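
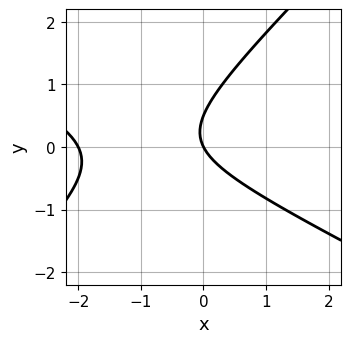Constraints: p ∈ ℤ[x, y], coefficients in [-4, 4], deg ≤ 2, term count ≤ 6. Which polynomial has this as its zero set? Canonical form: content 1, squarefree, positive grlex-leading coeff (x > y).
(a) The degree is 2 — a generic line meets the curve in up to 2 points.
(b) From the axis intercepts and sections: among the integer gridlines, it crosses the x-axis at x ∈ {-2, 0}; one y-axis crossing is at y = 0.
(c) These observations pin down the coefficients.

x^2 + x*y - 2*y^2 + 2*x + y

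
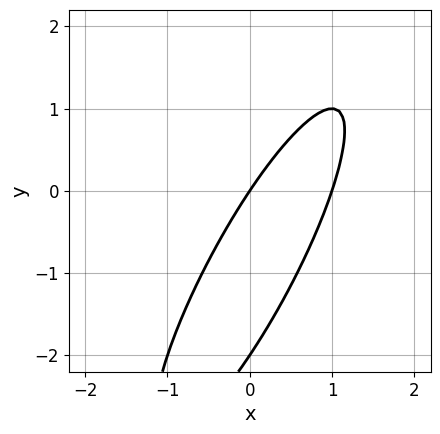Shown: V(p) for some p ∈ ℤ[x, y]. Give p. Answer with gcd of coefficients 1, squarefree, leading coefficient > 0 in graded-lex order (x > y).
Degree: the shape is more complex than any degree-1 curve, so deg p = 2.
Checking where it meets the axes: the y-axis gridline crossings are at y ∈ {-2, 0}; the x-axis gridline crossings are at x ∈ {0, 1}.
Assembling these constraints gives the stated polynomial.

3*x^2 - 3*x*y + y^2 - 3*x + 2*y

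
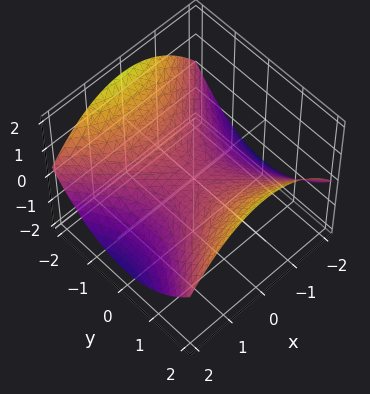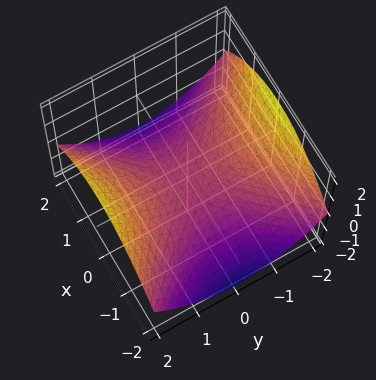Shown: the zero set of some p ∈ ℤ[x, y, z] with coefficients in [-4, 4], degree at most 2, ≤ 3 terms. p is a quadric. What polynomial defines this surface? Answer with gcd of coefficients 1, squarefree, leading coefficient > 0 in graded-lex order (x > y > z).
1. Degree: a hyperbolic paraboloid; a quadric, so deg p = 2.
2. Symmetries: mirror symmetry x ↦ −x ⇒ only even powers of x; mirror symmetry y ↦ −y ⇒ only even powers of y.
3. Observable constraints: it meets the x-axis at x = 0 (among the integer gridlines); one y-axis crossing is at y = 0; one z-axis crossing is at z = 0.
4. Together with the visible shape, these determine p as stated.

x^2 - y^2 + 3*z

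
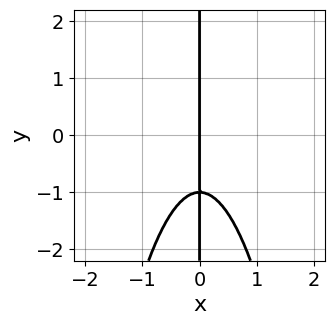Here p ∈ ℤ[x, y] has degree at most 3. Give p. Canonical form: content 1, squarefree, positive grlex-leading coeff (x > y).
1. Degree: the shape is more complex than any degree-2 curve, so deg p = 3.
2. From the axis intercepts and sections: it crosses the x-axis at the gridline x = 0; the visible y-axis segment lies entirely on the curve.
3. These observations pin down the coefficients.

3*x^3 + 2*x*y + 2*x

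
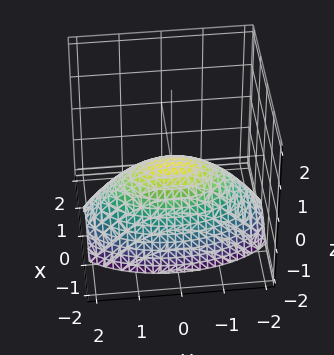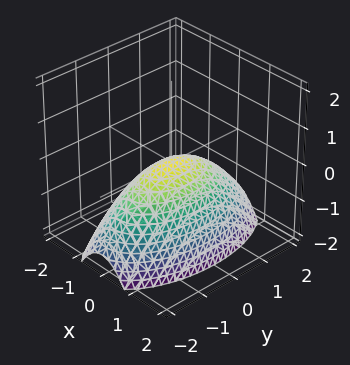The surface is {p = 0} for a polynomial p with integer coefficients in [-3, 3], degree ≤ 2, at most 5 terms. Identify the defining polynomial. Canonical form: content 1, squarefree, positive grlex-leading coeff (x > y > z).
3*x^2 + y^2 + 3*z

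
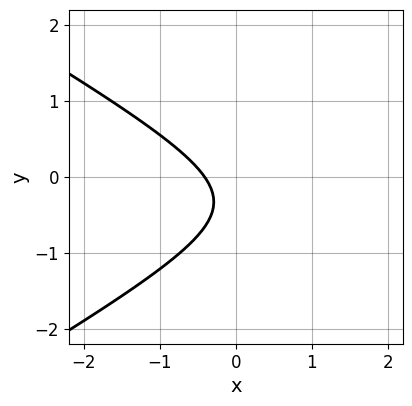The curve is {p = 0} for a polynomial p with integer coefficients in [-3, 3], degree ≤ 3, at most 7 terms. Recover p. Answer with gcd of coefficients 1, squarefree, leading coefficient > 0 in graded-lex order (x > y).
x^2 - 3*y^2 - 2*x - 2*y - 1

Degree: the shape is more complex than any degree-1 curve, so deg p = 2.
Reading off the gridlines: it misses every integer gridline on the y-axis.
Solving for integer coefficients yields p as stated.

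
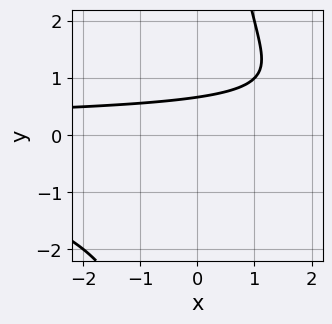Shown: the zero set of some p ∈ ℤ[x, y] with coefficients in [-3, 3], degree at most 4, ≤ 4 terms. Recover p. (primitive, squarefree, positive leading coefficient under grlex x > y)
1. Degree: the shape is more complex than any degree-2 curve, so deg p = 3.
2. Reading off the gridlines: it misses every integer gridline on the x-axis.
3. Fitting integer coefficients to these (and the overall shape) gives p.

x*y^2 - 3*y + 2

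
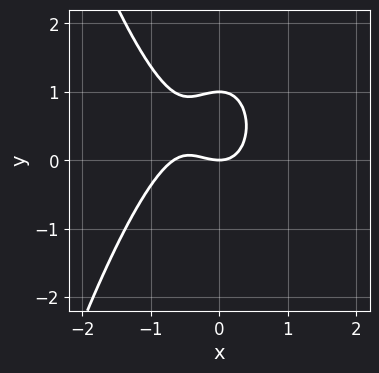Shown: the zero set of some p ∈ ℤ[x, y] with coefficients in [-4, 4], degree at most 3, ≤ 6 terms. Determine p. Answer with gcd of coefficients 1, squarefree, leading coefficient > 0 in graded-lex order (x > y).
Degree: a generic line meets the curve in up to 3 points, so deg p = 3.
From the axis intercepts and sections: it meets the x-axis at x = 0 (among the integer gridlines); the y-axis gridline crossings are at y ∈ {0, 1}.
The integer polynomial consistent with all of this is the stated p.

3*x^3 + 2*x^2 + 2*y^2 - 2*y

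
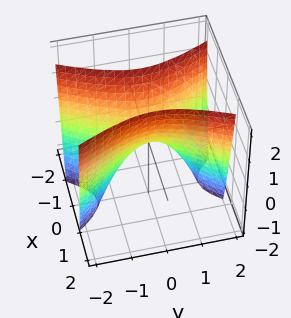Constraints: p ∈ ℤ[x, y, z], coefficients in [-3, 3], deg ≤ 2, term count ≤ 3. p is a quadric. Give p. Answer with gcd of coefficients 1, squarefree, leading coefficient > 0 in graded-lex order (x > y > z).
(a) Degree: a hyperbolic paraboloid; a quadric, so deg p = 2.
(b) Symmetries: the x ↦ −x reflection is a symmetry, so x appears only in even powers; it's symmetric under y → −y, forcing even powers of y.
(c) Reading off the gridlines: it crosses the z-axis at the gridline z = 0; it crosses the y-axis at the gridline y = 0; one x-axis crossing is at x = 0.
(d) Together with the visible shape, these determine p as stated.

3*x^2 - y^2 - z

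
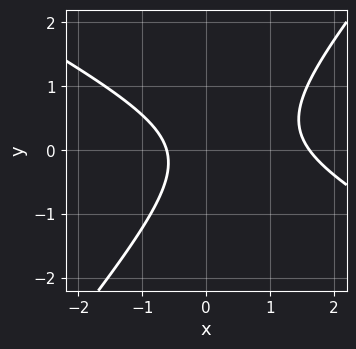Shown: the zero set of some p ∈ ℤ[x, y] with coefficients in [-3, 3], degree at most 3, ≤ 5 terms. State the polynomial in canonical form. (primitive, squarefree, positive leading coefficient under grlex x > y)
First, deg p = 2. A generic line meets the curve in up to 2 points.
Then, against the integer gridlines: it misses every integer gridline on the y-axis.
Finally, matching integer coefficients to the picture gives p.

2*x^2 + 2*x*y - 3*y^2 - 2*x - 2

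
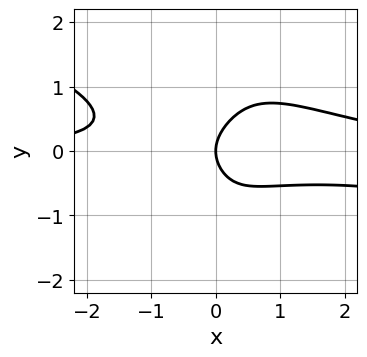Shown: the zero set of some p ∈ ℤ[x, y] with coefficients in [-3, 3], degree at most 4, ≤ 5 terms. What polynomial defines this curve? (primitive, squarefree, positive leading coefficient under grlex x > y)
First, the degree is 4 — a generic line meets the curve in up to 4 points.
Next, from the visible intercepts: it crosses the y-axis at the gridline y = 0; it meets the x-axis at x = 0 (among the integer gridlines).
Finally, fitting integer coefficients to these (and the overall shape) gives p.

x^3*y + 3*x^2*y^2 - 2*x^2*y + 2*y^2 - 2*x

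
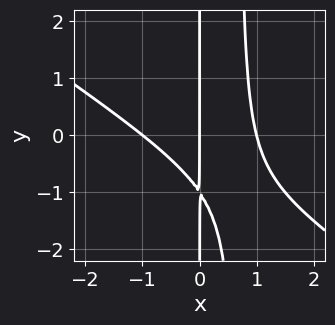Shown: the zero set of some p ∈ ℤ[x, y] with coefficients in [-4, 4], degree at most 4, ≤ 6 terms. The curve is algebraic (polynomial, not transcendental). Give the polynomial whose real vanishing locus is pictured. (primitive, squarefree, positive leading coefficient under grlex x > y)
2*x^3 + 3*x^2*y - 2*x*y - 2*x

(a) Degree: no degree-2 curve has this shape, so deg p = 3.
(b) Reading off the gridlines: among the integer gridlines, it crosses the x-axis at x ∈ {-1, 0, 1}; the visible y-axis segment lies entirely on the curve.
(c) Solving for integer coefficients yields p as stated.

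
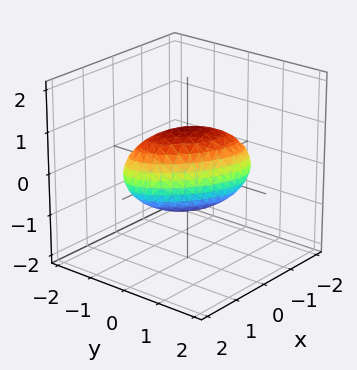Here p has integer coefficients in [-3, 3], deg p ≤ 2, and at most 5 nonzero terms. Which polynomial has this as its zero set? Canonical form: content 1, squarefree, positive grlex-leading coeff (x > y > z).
2*x^2 + 3*x*y + 3*y^2 + 2*z^2 - 2

(a) The degree is 2 — no degree-1 surface has this shape.
(b) Checking where it meets the axes: the x-axis gridline crossings are at x ∈ {-1, 1}; the z-axis gridline crossings are at z ∈ {-1, 1}.
(c) Assembling these constraints gives the stated polynomial.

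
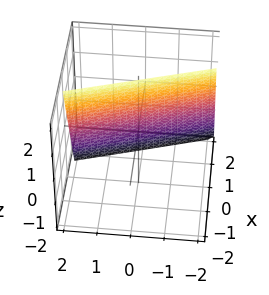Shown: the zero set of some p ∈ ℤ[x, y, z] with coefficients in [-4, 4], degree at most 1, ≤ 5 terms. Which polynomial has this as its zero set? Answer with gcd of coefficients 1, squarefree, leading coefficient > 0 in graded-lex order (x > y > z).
First, degree: the surface is flat (a plane), so deg p = 1.
Next, against the integer gridlines: it crosses the z-axis at the gridline z = 2; it crosses the y-axis at the gridline y = 2.
Finally, putting this together gives p.

3*x + y + z - 2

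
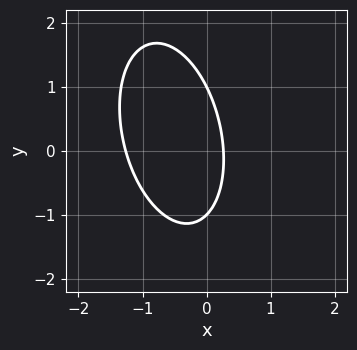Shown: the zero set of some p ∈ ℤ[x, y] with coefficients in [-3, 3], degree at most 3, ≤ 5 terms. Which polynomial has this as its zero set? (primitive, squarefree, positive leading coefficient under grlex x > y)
(a) Degree: the shape is more complex than any degree-1 curve, so deg p = 2.
(b) Against the integer gridlines: among the integer gridlines, it crosses the y-axis at y ∈ {-1, 1}.
(c) The integer polynomial consistent with all of this is the stated p.

3*x^2 + x*y + y^2 + 3*x - 1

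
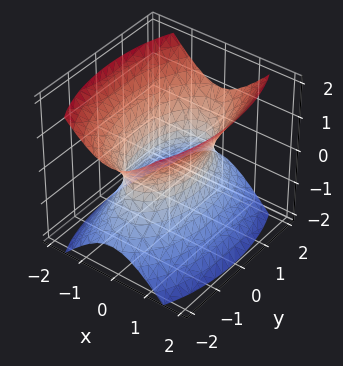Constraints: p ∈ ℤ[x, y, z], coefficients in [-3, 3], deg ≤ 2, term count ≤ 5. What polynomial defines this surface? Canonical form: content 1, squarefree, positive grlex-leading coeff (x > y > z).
3*x^2 + y^2 - 2*z^2 - 2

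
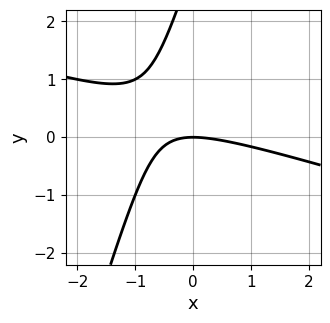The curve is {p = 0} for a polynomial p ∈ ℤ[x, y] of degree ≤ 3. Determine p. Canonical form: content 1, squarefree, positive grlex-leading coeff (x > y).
x^2 + 3*x*y - y^2 + 3*y

Degree: a generic line meets the curve in up to 2 points, so deg p = 2.
From the axis intercepts and sections: it meets the x-axis at x = 0 (among the integer gridlines); one y-axis crossing is at y = 0.
Assembling these constraints gives the stated polynomial.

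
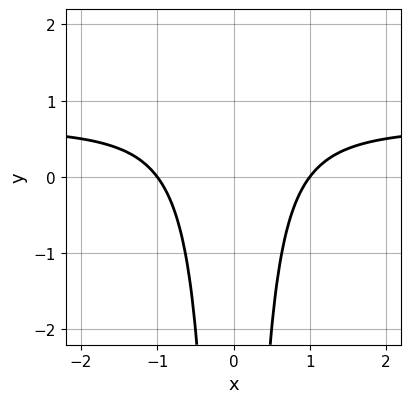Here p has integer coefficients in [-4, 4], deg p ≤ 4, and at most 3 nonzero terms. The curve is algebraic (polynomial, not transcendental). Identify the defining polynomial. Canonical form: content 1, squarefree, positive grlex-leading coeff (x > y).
(a) The degree is 3 — a generic line meets the curve in up to 3 points.
(b) Symmetries: mirror symmetry x ↦ −x ⇒ only even powers of x.
(c) From the visible intercepts: no y-intercept at any integer in the box; the x-axis gridline crossings are at x ∈ {-1, 1}.
(d) Assembling these constraints gives the stated polynomial.

3*x^2*y - 2*x^2 + 2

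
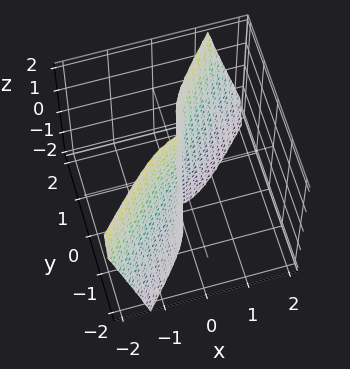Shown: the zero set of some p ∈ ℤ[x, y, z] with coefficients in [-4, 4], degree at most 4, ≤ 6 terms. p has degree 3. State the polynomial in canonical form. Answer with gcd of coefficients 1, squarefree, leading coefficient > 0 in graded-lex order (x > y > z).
1. deg p = 3. A generic line meets the surface in up to 3 points.
2. Reading off the gridlines: it meets the y-axis at y = 0 (among the integer gridlines); it meets the x-axis at x = 0 (among the integer gridlines).
3. The integer polynomial consistent with all of this is the stated p. Check: (0, 0, 2) on the z-axis lies on the surface, and p(0, 0, 2) = 0. ✓

3*x^3 + 2*x*y*z - 2*y^3 + x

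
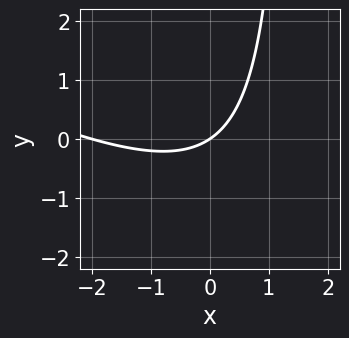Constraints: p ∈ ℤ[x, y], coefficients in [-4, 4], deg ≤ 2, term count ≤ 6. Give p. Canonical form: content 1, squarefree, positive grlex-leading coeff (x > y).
1. deg p = 2. A generic line meets the curve in up to 2 points.
2. From the visible intercepts: among the integer gridlines, it crosses the x-axis at x ∈ {-2, 0}; one y-axis crossing is at y = 0.
3. Matching integer coefficients to the picture gives p.

x^2 + 2*x*y + 2*x - 3*y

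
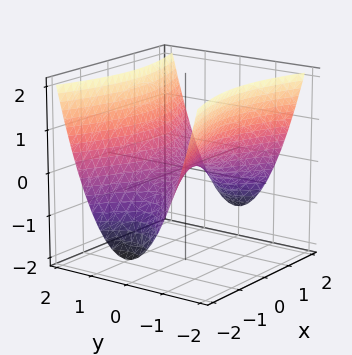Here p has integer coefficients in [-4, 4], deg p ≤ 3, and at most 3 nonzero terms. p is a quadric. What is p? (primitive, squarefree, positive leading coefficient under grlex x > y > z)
x^2 - 3*y^2 + 3*z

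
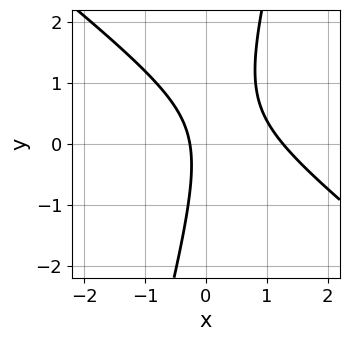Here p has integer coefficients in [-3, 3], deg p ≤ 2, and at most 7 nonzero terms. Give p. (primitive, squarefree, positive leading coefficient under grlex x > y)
First, degree: the shape is more complex than any degree-1 curve, so deg p = 2.
Then, observable constraints: no y-intercept at any integer in the box.
Finally, solving for integer coefficients yields p as stated.

3*x^2 + 3*x*y - y^2 - 3*x - 1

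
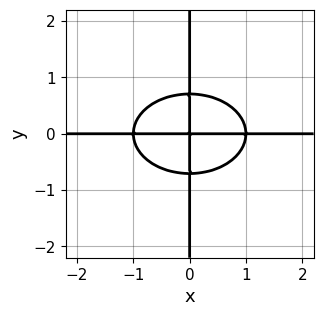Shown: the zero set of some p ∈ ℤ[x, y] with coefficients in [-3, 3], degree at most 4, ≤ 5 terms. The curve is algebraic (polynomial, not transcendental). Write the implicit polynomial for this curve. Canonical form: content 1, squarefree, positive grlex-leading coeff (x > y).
x^3*y + 2*x*y^3 - x*y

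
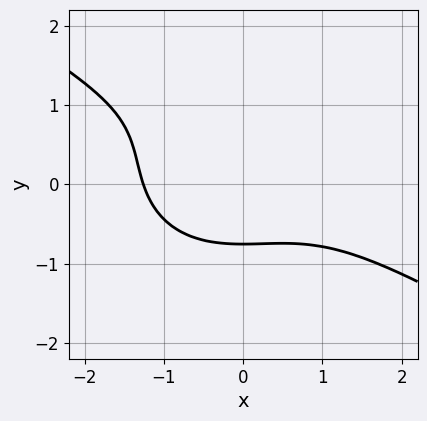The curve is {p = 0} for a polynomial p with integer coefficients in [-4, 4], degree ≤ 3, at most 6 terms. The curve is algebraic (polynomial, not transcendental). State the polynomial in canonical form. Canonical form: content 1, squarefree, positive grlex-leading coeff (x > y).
(a) deg p = 3.
(b) Putting this together gives p.

x^3 + x^2*y + 2*y^3 - 2*y^2 + 2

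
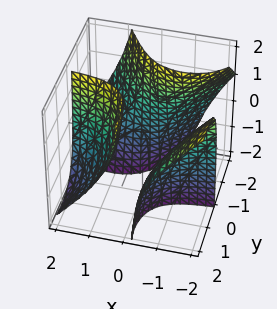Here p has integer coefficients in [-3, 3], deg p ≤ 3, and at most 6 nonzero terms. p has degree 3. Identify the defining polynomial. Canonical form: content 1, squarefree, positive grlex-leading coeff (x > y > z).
First, I count 3 distinct pieces. They look like related sheets of one shape, so recover p as a whole.
Next, degree: the shape is more complex than any degree-2 surface, so deg p = 3.
Next, from the visible intercepts: it misses every integer gridline on the z-axis; the surface avoids every integer x-axis point in the box.
Finally, fitting integer coefficients to these (and the overall shape) gives p. Check: (0, -1, 0) on the y-axis lies on the surface, and p(0, -1, 0) = 0. ✓

3*x^2*y + 3*x*y*z - y^3 + 2*y^2 - 3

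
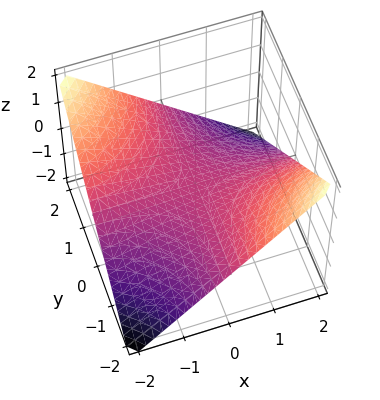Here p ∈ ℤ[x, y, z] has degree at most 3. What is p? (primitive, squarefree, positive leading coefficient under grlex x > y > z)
x*y + 2*z

1. Degree: a hyperbolic paraboloid; a quadric, so deg p = 2.
2. From the axis intercepts and sections: the visible y-axis segment lies entirely on the surface; the visible x-axis segment lies entirely on the surface; it meets the z-axis at z = 0 (among the integer gridlines).
3. Fitting integer coefficients to these (and the overall shape) gives p.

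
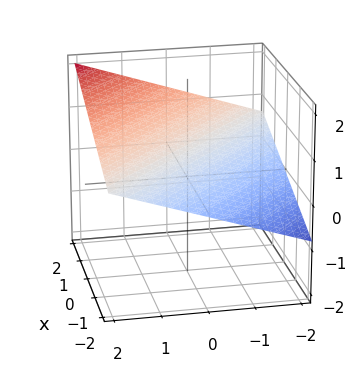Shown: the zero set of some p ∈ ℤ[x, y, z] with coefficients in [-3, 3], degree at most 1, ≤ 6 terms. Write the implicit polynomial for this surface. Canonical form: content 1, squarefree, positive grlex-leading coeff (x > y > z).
x + y - 3*z + 2

The degree is 1 — every cross-section is a straight line — this is a plane.
From the axis intercepts and sections: one y-axis crossing is at y = -2; it crosses the x-axis at the gridline x = -2.
Matching integer coefficients to the picture gives p.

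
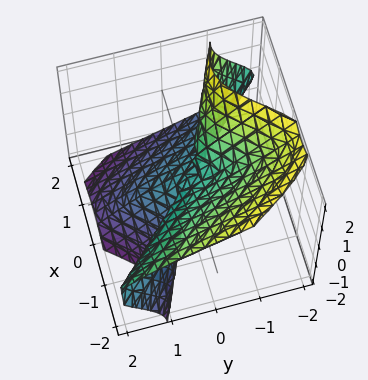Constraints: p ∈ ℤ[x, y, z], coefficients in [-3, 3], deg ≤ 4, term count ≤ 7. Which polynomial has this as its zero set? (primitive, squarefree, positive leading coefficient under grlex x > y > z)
x^3 + x^2*y - x*z^2 + y*z^2 + z^3

First, deg p = 3. A generic line meets the surface in up to 3 points.
Then, checking where it meets the axes: it meets the x-axis at x = 0 (among the integer gridlines); every point of the y-axis in the box is on the surface; one z-axis crossing is at z = 0.
Finally, the integer polynomial consistent with all of this is the stated p.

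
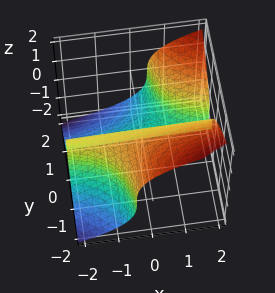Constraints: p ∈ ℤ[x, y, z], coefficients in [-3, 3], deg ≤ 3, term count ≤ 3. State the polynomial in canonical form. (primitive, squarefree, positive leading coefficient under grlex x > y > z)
x*y^2 - z^3 - y

1. Degree: a generic line meets the surface in up to 3 points, so deg p = 3.
2. Observable constraints: it crosses the y-axis at the gridline y = 0; one z-axis crossing is at z = 0.
3. Fitting integer coefficients to these (and the overall shape) gives p.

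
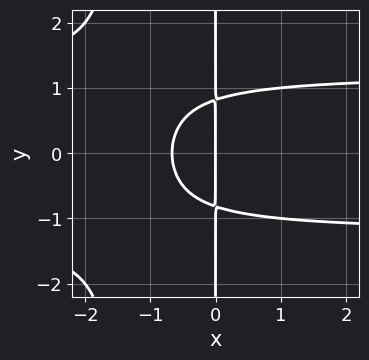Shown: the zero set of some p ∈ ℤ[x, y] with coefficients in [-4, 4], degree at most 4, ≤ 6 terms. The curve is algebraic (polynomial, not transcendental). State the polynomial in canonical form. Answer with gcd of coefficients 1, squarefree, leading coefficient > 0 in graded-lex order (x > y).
2*x^2*y^2 + 3*x*y^2 - 3*x^2 - 2*x

1. The degree is 4 — no degree-3 curve has this shape.
2. Symmetries: it's symmetric under y → −y, forcing even powers of y.
3. Against the integer gridlines: it meets the x-axis at x = 0 (among the integer gridlines); every point of the y-axis in the box is on the curve.
4. Putting this together gives p.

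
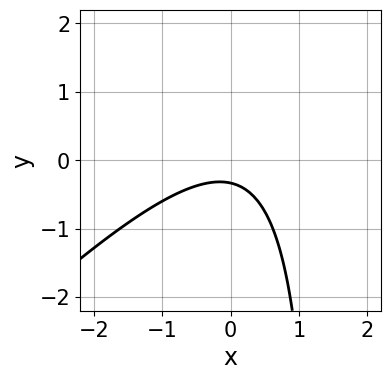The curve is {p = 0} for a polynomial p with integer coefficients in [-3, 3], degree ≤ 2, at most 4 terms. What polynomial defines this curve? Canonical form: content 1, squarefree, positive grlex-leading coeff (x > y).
2*x^2 - 2*x*y + 3*y + 1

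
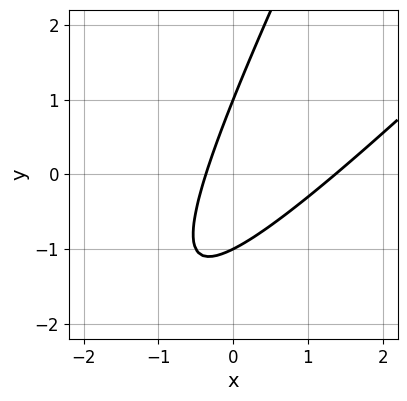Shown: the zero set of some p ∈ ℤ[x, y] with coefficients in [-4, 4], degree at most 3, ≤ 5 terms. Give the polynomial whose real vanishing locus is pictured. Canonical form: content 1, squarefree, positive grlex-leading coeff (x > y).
1. The degree is 2 — no degree-1 curve has this shape.
2. From the visible intercepts: the y-axis gridline crossings are at y ∈ {-1, 1}.
3. Matching integer coefficients to the picture gives p.

2*x^2 - 3*x*y + y^2 - 2*x - 1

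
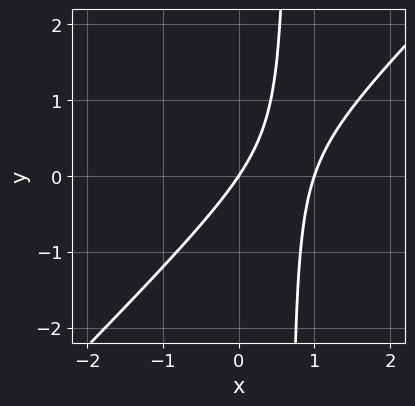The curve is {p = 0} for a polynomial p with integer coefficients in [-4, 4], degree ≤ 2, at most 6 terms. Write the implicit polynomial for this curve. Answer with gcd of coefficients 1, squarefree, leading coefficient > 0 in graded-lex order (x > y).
3*x^2 - 3*x*y - 3*x + 2*y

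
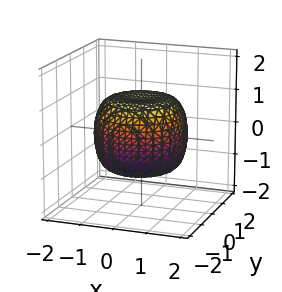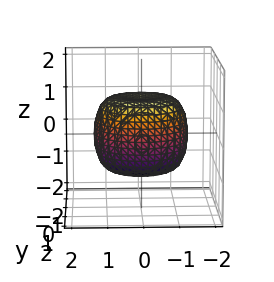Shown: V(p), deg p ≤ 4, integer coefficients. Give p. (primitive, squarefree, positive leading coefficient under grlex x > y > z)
2*x^4 + 4*x^2*y^2 + 2*y^4 - 2*x^2 - 2*y^2 + 3*z^2 - 3

First, degree: no degree-3 surface has this shape, so deg p = 4.
Next, symmetries: the surface is invariant under rotation about z: p = q(x² + y², z).
Then, checking where it meets the axes: a circular section at z = 0 has radius between 1 and 2; the z-axis gridline crossings are at z ∈ {-1, 1}.
Finally, these observations pin down the coefficients.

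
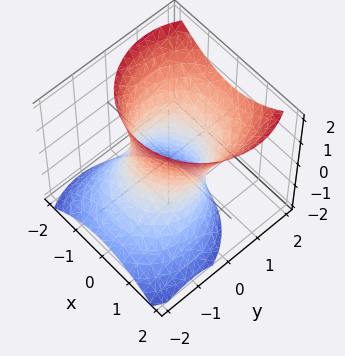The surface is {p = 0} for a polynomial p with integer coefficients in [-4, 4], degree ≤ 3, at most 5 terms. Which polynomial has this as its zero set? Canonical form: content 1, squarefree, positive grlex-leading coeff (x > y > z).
2*x^2 + 2*y^2 - 2*y*z - z^2 - 2

The degree is 2 — the shape is more complex than any degree-1 surface.
From the visible intercepts: among the integer gridlines, it crosses the x-axis at x ∈ {-1, 1}; among the integer gridlines, it crosses the y-axis at y ∈ {-1, 1}; the surface avoids every integer z-axis point in the box.
These observations pin down the coefficients.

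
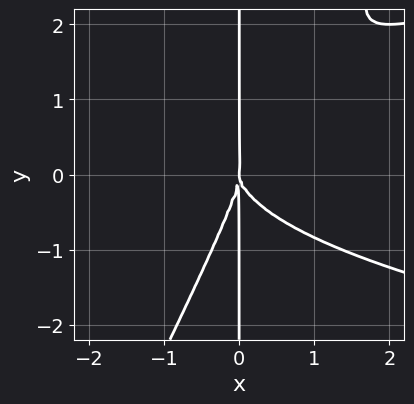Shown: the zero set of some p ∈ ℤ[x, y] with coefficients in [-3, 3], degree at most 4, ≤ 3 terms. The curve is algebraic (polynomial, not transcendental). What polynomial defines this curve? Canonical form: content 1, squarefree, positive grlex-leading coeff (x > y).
First, degree: no degree-3 curve has this shape, so deg p = 4.
Next, from the axis intercepts and sections: it meets the x-axis at x = 0 (among the integer gridlines); the visible y-axis segment lies entirely on the curve.
Finally, these observations pin down the coefficients.

2*x^2*y^2 - x*y^3 - 2*x^3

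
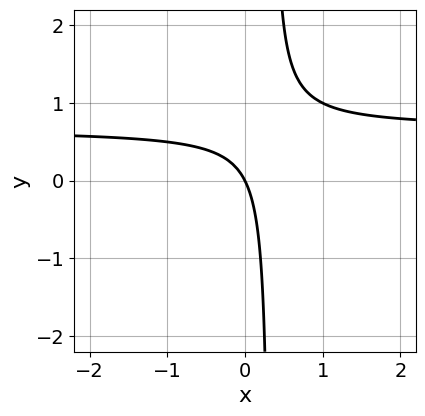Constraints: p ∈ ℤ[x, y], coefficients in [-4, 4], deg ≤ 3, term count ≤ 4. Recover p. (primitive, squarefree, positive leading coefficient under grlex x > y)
3*x*y - 2*x - y

1. deg p = 2. A generic line meets the curve in up to 2 points.
2. Observable constraints: it crosses the y-axis at the gridline y = 0; it meets the x-axis at x = 0 (among the integer gridlines).
3. Putting this together gives p.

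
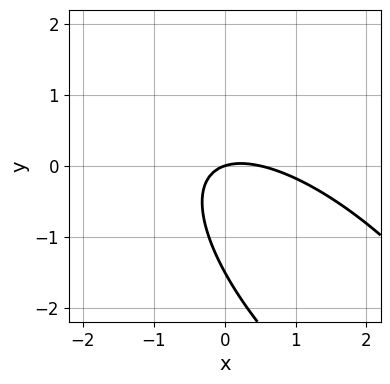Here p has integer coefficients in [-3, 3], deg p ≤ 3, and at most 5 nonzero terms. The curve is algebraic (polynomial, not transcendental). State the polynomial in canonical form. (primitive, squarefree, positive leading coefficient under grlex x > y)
2*x^2 + 3*x*y + 2*y^2 - x + 3*y

The degree is 2 — a generic line meets the curve in up to 2 points.
Against the integer gridlines: one y-axis crossing is at y = 0; it meets the x-axis at x = 0 (among the integer gridlines).
Together with the visible shape, these determine p as stated.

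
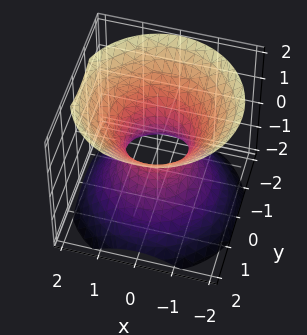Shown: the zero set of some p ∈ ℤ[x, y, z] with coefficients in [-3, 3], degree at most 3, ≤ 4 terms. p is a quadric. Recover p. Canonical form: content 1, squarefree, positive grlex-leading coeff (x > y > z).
3*x^2 + 3*y^2 - 3*z^2 - 2

The degree is 2 — one connected sheet with a waist; a quadric.
Symmetries: it's symmetric under z → −z, forcing even powers of z; the z-axis is an axis of rotation, so x and y enter only as x² + y².
Reading off the gridlines: it misses every integer gridline on the z-axis; a circular section at z = 0 has radius between 0 and 1.
The integer polynomial consistent with all of this is the stated p.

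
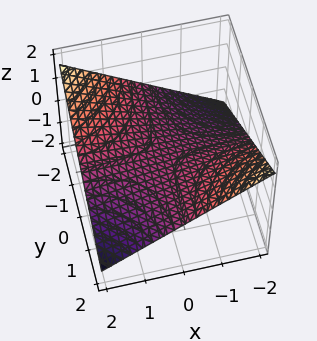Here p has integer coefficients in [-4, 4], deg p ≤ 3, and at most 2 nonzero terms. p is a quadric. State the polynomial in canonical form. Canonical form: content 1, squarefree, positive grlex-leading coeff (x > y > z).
First, degree: a hyperbolic paraboloid; a quadric, so deg p = 2.
Next, from the visible intercepts: the visible y-axis segment lies entirely on the surface; one z-axis crossing is at z = 0.
Finally, the integer polynomial consistent with all of this is the stated p. Check: (1, 0, 0) on the x-axis lies on the surface, and p(1, 0, 0) = 0. ✓

x*y + 3*z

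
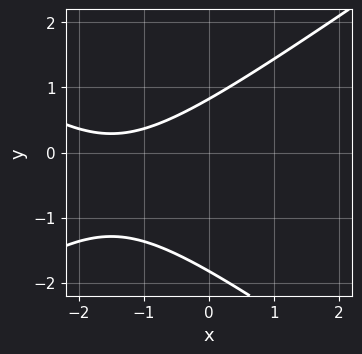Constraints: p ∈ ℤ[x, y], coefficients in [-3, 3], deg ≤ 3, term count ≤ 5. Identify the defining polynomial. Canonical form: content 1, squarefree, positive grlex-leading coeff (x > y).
x^2 - 2*y^2 + 3*x - 2*y + 3

1. deg p = 2. The shape is more complex than any degree-1 curve.
2. Observable constraints: no x-intercept at any integer in the box.
3. Fitting integer coefficients to these (and the overall shape) gives p.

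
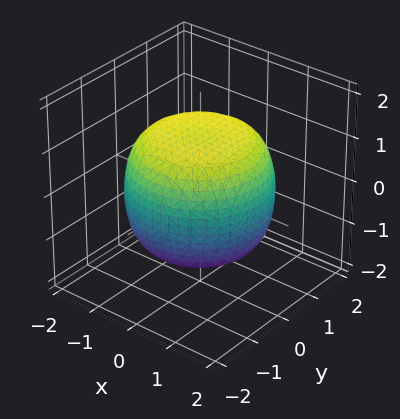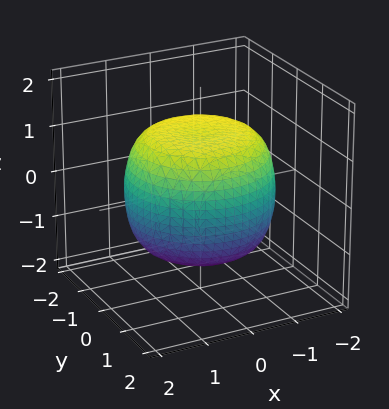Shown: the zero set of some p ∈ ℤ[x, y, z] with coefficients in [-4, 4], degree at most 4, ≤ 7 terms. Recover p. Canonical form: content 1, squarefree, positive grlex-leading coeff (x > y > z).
x^4 + 2*x^2*y^2 + y^4 - x^2 - y^2 + 2*z^2 - 3

The degree is 4 — the shape is more complex than any degree-3 surface.
Symmetry: the surface is invariant under rotation about z: p = q(x² + y², z).
Observable constraints: a circular section at z = 0 has radius between 1 and 2.
Matching integer coefficients to the picture gives p.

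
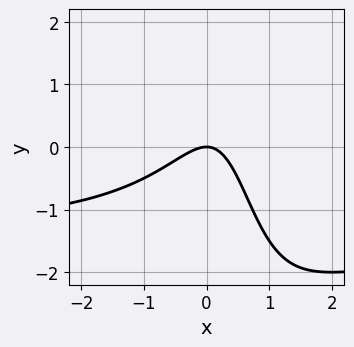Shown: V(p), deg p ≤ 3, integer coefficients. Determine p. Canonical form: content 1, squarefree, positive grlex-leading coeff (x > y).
(a) Degree: the shape is more complex than any degree-2 curve, so deg p = 3.
(b) Against the integer gridlines: one y-axis crossing is at y = 0; it meets the x-axis at x = 0 (among the integer gridlines).
(c) Together with the visible shape, these determine p as stated.

2*x^2*y + 3*x^2 - 2*x*y + 2*y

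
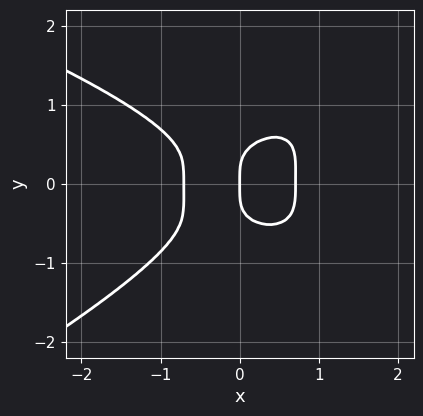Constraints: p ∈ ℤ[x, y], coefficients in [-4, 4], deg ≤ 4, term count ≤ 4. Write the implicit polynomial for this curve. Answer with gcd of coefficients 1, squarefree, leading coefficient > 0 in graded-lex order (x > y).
x*y^3 - 3*y^4 - 2*x^3 + x

Degree: no degree-3 curve has this shape, so deg p = 4.
Observable constraints: one y-axis crossing is at y = 0; one x-axis crossing is at x = 0.
These observations pin down the coefficients.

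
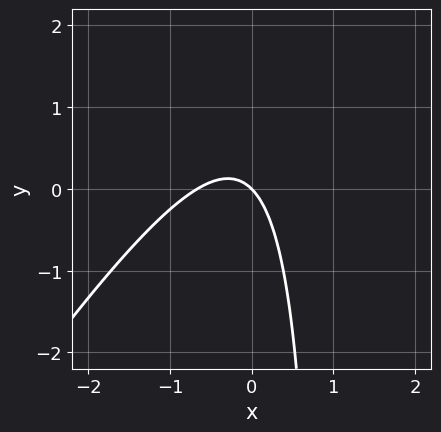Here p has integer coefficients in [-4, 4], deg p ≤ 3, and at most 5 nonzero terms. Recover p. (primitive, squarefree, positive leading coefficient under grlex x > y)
3*x^2 - 2*x*y + 2*x + 2*y

(a) The degree is 2 — a generic line meets the curve in up to 2 points.
(b) From the axis intercepts and sections: it crosses the y-axis at the gridline y = 0; one x-axis crossing is at x = 0.
(c) Putting this together gives p.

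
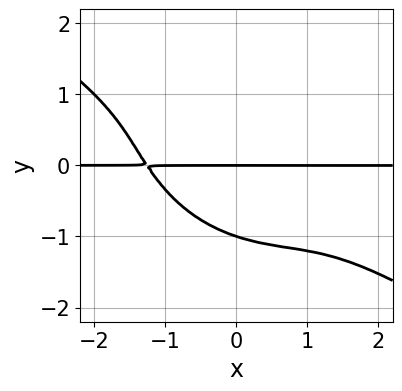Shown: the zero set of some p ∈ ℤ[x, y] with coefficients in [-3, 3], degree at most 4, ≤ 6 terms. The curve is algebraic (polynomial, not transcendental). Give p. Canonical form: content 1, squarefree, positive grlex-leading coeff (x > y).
x^3*y + 2*x^2*y^2 + 2*x*y^3 + 2*y^4 + 2*y

Degree: the shape is more complex than any degree-3 curve, so deg p = 4.
From the axis intercepts and sections: the visible x-axis segment lies entirely on the curve; among the integer gridlines, it crosses the y-axis at y ∈ {-1, 0}.
The integer polynomial consistent with all of this is the stated p.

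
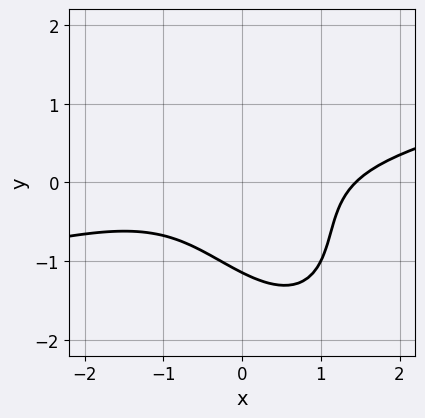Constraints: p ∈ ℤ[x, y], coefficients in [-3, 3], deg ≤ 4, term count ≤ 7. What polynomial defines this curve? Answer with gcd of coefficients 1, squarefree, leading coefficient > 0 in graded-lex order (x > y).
First, degree: a generic line meets the curve in up to 3 points, so deg p = 3.
Finally, the integer polynomial consistent with all of this is the stated p.

x^3 - 3*x^2*y - 3*x*y^2 - 2*y^3 - 3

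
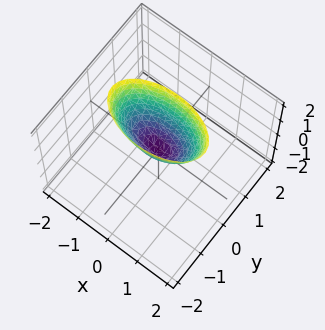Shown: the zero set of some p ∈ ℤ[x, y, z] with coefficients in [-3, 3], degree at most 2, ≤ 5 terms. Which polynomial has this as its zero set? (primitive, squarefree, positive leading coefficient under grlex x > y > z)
x^2 + 3*y^2 - z

(a) The degree is 2 — a paraboloid; a quadric.
(b) Symmetries: it's symmetric under y → −y, forcing even powers of y; it's symmetric under x → −x, forcing even powers of x.
(c) Observable constraints: one x-axis crossing is at x = 0; it meets the y-axis at y = 0 (among the integer gridlines).
(d) Together with the visible shape, these determine p as stated.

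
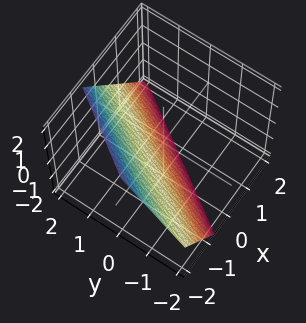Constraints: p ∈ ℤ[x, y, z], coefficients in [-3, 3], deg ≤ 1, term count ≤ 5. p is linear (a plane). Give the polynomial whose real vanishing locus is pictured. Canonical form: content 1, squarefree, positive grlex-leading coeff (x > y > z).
3*x - 2*y + 2*z + 2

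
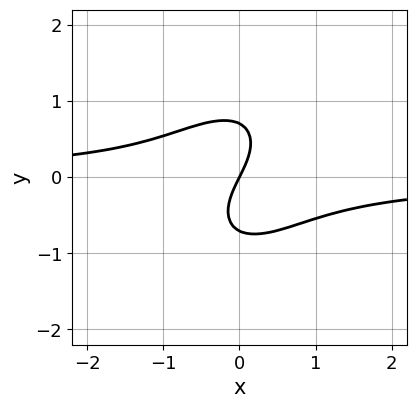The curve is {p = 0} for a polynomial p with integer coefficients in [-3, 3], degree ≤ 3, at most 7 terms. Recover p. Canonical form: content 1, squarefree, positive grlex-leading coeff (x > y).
1. deg p = 3. A generic line meets the curve in up to 3 points.
2. From the axis intercepts and sections: one x-axis crossing is at x = 0; it meets the y-axis at y = 0 (among the integer gridlines).
3. Putting this together gives p.

3*x^2*y - 2*x*y^2 + 2*y^3 + 2*x - y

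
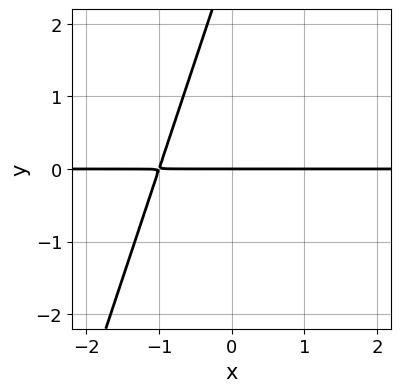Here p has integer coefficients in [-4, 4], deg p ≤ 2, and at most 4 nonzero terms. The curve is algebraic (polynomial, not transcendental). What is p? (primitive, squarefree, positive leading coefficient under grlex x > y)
3*x*y - y^2 + 3*y

(a) deg p = 2. No degree-1 curve has this shape.
(b) From the visible intercepts: it crosses the y-axis at the gridline y = 0; the visible x-axis segment lies entirely on the curve.
(c) Assembling these constraints gives the stated polynomial.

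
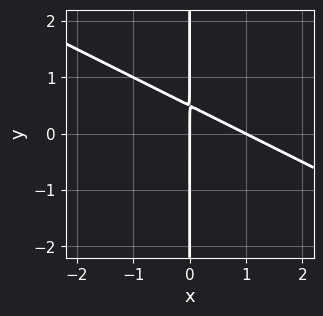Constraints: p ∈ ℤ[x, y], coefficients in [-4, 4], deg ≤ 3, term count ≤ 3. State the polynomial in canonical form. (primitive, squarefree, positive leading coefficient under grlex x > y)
x^2 + 2*x*y - x

(a) Degree: the shape is more complex than any degree-1 curve, so deg p = 2.
(b) Observable constraints: the x-axis gridline crossings are at x ∈ {0, 1}; every point of the y-axis in the box is on the curve.
(c) Putting this together gives p.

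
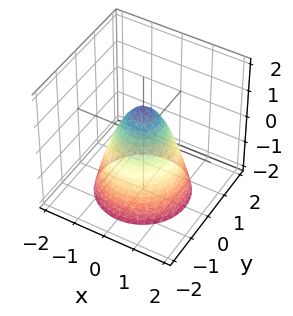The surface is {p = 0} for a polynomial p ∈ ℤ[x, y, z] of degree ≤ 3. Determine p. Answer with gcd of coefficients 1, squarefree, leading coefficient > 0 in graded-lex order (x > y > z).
(a) deg p = 2. A generic line meets the surface in up to 2 points.
(b) Symmetry: the surface is invariant under rotation about z: p = q(x² + y², z).
(c) Checking where it meets the axes: a circular section at z = -1 has radius between 1 and 2; it crosses the z-axis at the gridline z = 1.
(d) These observations pin down the coefficients.

3*x^2 + 3*y^2 + 2*z - 2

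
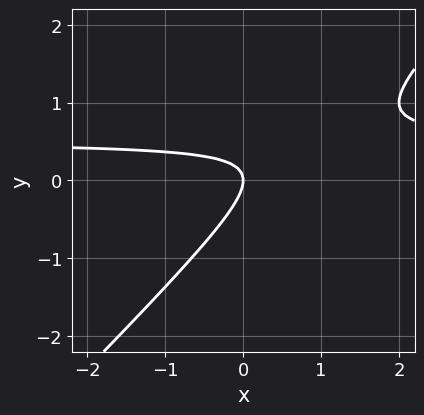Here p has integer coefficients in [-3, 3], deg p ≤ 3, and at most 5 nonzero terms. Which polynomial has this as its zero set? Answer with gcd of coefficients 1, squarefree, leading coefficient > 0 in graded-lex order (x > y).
1. deg p = 2. No degree-1 curve has this shape.
2. Observable constraints: it crosses the y-axis at the gridline y = 0; it crosses the x-axis at the gridline x = 0.
3. Together with the visible shape, these determine p as stated.

2*x*y - 2*y^2 - x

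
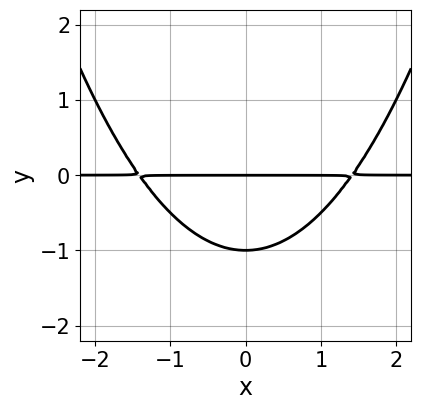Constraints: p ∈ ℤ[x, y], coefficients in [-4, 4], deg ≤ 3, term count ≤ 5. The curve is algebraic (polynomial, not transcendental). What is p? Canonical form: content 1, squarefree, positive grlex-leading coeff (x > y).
1. Degree: no degree-2 curve has this shape, so deg p = 3.
2. Symmetries: mirror symmetry x ↦ −x ⇒ only even powers of x.
3. Reading off the gridlines: the y-axis gridline crossings are at y ∈ {-1, 0}; the visible x-axis segment lies entirely on the curve.
4. Matching integer coefficients to the picture gives p.

x^2*y - 2*y^2 - 2*y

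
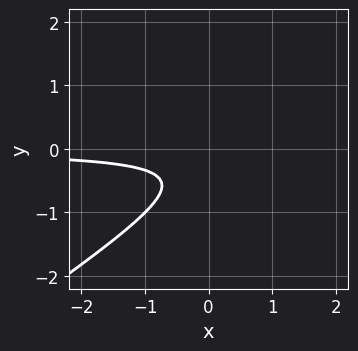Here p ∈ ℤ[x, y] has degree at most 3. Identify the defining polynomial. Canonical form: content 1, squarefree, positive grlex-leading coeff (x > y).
2*x*y - 3*y^2 - 2*y - 1

First, deg p = 2. The shape is more complex than any degree-1 curve.
Then, from the visible intercepts: the curve avoids every integer y-axis point in the box; the curve avoids every integer x-axis point in the box.
Finally, fitting integer coefficients to these (and the overall shape) gives p.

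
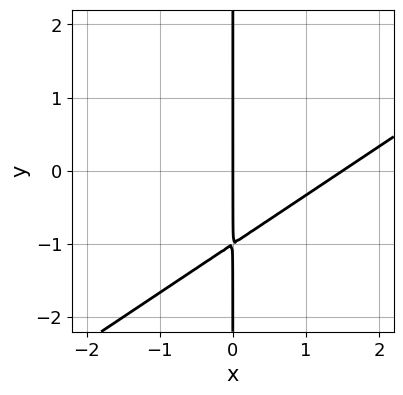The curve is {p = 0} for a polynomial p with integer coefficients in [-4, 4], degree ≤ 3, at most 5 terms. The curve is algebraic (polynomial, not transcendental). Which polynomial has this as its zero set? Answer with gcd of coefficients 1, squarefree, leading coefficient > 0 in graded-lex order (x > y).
2*x^2 - 3*x*y - 3*x

1. Degree: the shape is more complex than any degree-1 curve, so deg p = 2.
2. Reading off the gridlines: every point of the y-axis in the box is on the curve; it crosses the x-axis at the gridline x = 0.
3. Solving for integer coefficients yields p as stated.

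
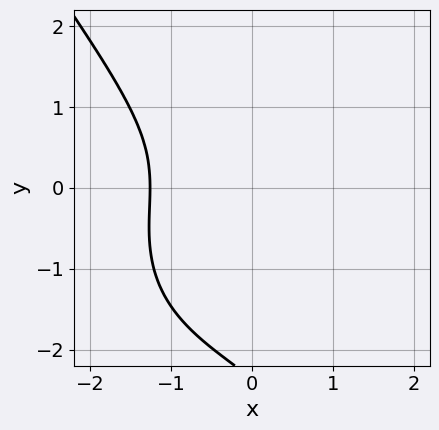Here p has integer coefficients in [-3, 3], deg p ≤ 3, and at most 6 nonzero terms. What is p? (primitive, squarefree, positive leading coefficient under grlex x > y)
deg p = 3. No degree-2 curve has this shape.
Observable constraints: it misses every integer gridline on the y-axis.
Assembling these constraints gives the stated polynomial.

x^3 + x*y^2 + y^3 + 2*y^2 + 2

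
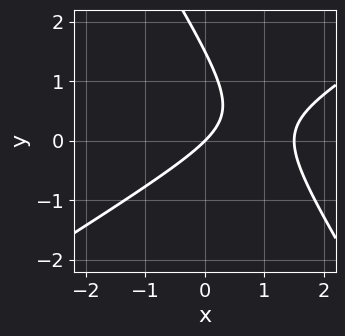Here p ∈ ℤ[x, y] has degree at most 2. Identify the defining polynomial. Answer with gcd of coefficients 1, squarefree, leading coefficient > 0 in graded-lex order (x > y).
2*x^2 - 2*x*y - 2*y^2 - 3*x + 3*y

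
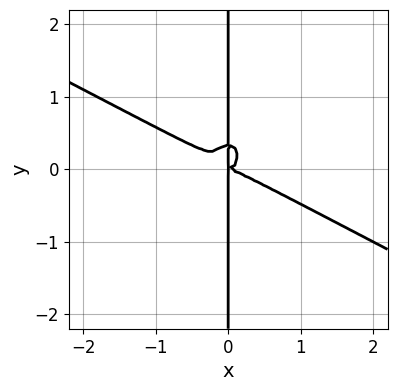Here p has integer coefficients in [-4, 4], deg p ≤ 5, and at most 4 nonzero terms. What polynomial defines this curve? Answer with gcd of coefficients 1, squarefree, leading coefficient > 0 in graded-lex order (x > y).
First, deg p = 4. A generic line meets the curve in up to 4 points.
Then, reading off the gridlines: every point of the y-axis in the box is on the curve.
Finally, solving for integer coefficients yields p as stated.

2*x^4 + 3*x^3*y + 3*x*y^3 - x*y^2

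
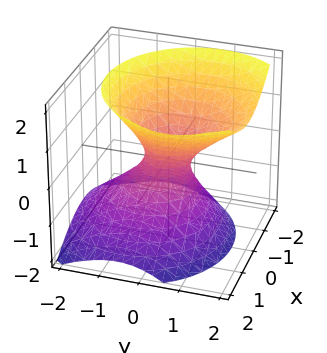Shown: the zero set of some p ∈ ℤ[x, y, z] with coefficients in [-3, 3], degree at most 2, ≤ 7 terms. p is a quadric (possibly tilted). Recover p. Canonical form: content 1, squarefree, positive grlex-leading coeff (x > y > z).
3*x^2 + 3*y^2 - 2*y*z - 3*z^2 - 1

Degree: the shape is more complex than any degree-1 surface, so deg p = 2.
Checking where it meets the axes: the surface avoids every integer z-axis point in the box.
These observations pin down the coefficients.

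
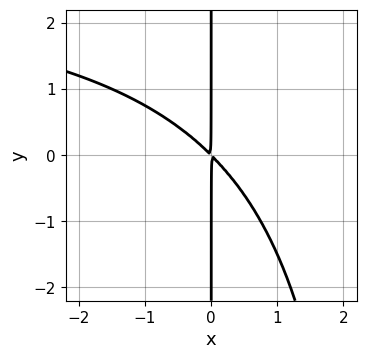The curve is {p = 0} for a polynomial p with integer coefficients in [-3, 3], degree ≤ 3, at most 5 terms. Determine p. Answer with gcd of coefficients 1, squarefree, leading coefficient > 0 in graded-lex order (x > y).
x^2*y - 3*x^2 - 3*x*y

(a) The degree is 3 — a generic line meets the curve in up to 3 points.
(b) From the visible intercepts: every point of the y-axis in the box is on the curve.
(c) Putting this together gives p.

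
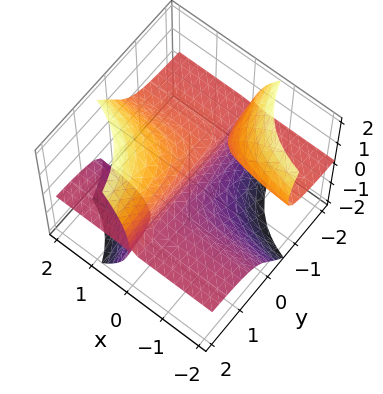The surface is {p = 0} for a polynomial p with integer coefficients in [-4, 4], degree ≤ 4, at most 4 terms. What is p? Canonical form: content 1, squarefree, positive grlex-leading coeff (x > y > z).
(a) The picture has 3 separate pieces. Treating them together as one polynomial.
(b) Degree: the shape is more complex than any degree-2 surface, so deg p = 3.
(c) Against the integer gridlines: it meets the z-axis at z = 0 (among the integer gridlines); the visible y-axis segment lies entirely on the surface.
(d) Matching integer coefficients to the picture gives p.

3*x*y*z - z^3 + x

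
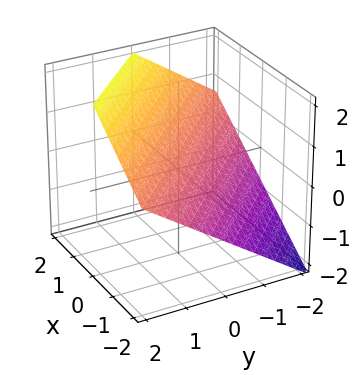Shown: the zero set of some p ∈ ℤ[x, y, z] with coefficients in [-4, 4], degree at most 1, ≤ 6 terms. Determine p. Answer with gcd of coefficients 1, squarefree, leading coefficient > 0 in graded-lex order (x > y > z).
(a) deg p = 1. The surface is flat (a plane).
(b) Reading off the gridlines: it meets the x-axis at x = -1 (among the integer gridlines); one y-axis crossing is at y = -1.
(c) These observations pin down the coefficients.

2*x + 2*y - 3*z + 2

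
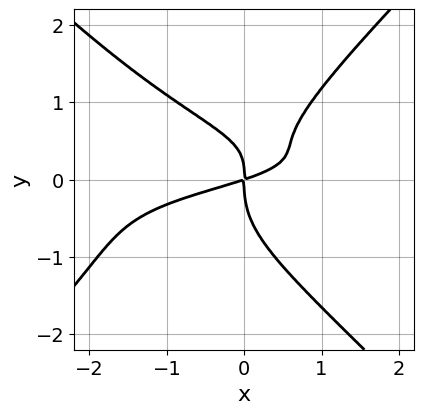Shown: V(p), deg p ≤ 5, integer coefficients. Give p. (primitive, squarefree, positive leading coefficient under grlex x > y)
3*x^2*y^2 - 3*y^4 + 3*x*y^2 + x^2 - 3*x*y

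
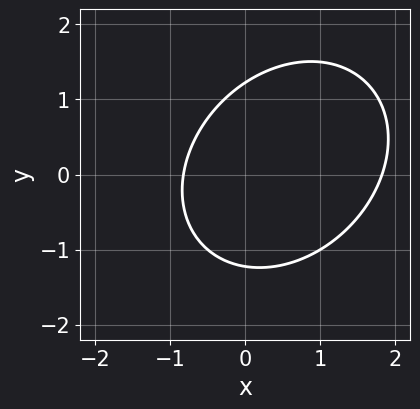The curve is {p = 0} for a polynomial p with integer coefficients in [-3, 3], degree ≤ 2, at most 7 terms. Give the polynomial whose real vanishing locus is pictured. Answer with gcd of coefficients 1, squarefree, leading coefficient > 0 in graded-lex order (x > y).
1. Degree: a generic line meets the curve in up to 2 points, so deg p = 2.
2. Putting this together gives p.

2*x^2 - x*y + 2*y^2 - 2*x - 3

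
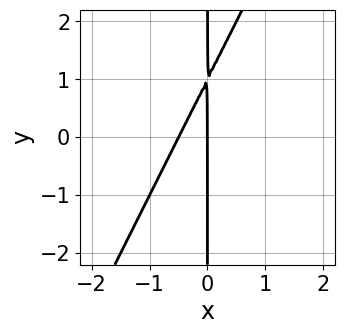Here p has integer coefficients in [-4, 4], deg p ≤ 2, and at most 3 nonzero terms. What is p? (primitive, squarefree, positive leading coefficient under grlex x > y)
2*x^2 - x*y + x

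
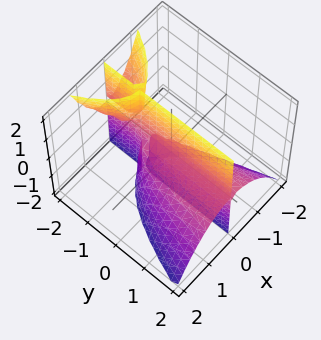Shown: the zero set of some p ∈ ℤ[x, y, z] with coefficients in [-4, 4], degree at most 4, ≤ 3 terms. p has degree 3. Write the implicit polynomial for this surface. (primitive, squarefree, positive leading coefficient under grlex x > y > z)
First, the picture has 3 separate pieces. Treating them together as one polynomial.
Next, deg p = 3. The shape is more complex than any degree-2 surface.
Next, checking where it meets the axes: it meets the x-axis at x = 0 (among the integer gridlines); the visible y-axis segment lies entirely on the surface; the visible z-axis segment lies entirely on the surface.
Finally, matching integer coefficients to the picture gives p.

3*x^3 + 2*x*y*z + 2*x*z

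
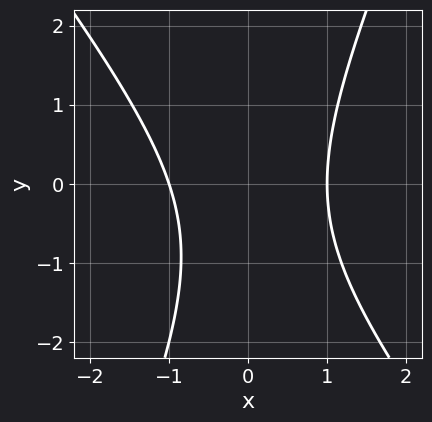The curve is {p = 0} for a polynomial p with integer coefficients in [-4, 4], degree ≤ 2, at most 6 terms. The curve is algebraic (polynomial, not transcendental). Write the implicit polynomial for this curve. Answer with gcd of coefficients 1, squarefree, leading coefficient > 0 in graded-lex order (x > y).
3*x^2 + x*y - y^2 - y - 3

deg p = 2.
From the axis intercepts and sections: the curve avoids every integer y-axis point in the box; the x-axis gridline crossings are at x ∈ {-1, 1}.
The integer polynomial consistent with all of this is the stated p.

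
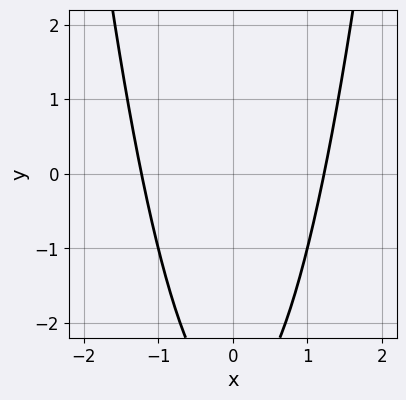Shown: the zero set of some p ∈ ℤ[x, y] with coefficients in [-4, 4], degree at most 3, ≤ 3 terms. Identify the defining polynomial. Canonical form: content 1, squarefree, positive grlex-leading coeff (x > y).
2*x^2 - y - 3

1. The degree is 2 — the shape is more complex than any degree-1 curve.
2. Symmetries: mirror symmetry x ↦ −x ⇒ only even powers of x.
3. Against the integer gridlines: the curve avoids every integer y-axis point in the box.
4. The integer polynomial consistent with all of this is the stated p.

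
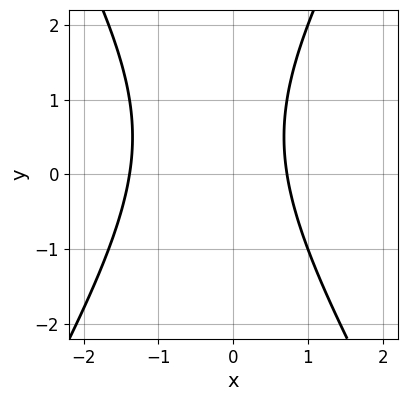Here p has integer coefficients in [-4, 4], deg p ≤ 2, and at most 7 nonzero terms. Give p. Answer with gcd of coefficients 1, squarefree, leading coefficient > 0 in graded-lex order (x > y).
1. Degree: a generic line meets the curve in up to 2 points, so deg p = 2.
2. Observable constraints: no y-intercept at any integer in the box.
3. Fitting integer coefficients to these (and the overall shape) gives p.

3*x^2 - y^2 + 2*x + y - 3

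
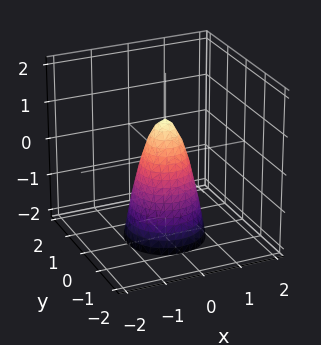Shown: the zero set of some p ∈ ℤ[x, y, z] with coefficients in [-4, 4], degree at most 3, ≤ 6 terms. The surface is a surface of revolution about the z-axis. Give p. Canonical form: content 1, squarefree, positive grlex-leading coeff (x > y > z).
The degree is 2 — a generic line meets the surface in up to 2 points.
Symmetries: rotational symmetry about the z-axis ⇒ p depends on x, y only through x² + y².
Checking where it meets the axes: a circular section at z = -2 has radius exactly 1; it crosses the z-axis at the gridline z = 1.
Assembling these constraints gives the stated polynomial.

3*x^2 + 3*y^2 + z - 1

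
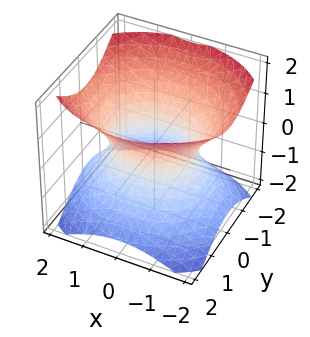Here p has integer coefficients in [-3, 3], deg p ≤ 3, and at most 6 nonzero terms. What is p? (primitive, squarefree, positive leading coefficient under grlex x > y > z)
2*x^2 + 3*y^2 - 3*z^2 - 3

1. The degree is 2 — one connected sheet with a waist; a quadric.
2. Symmetries: mirror symmetry x ↦ −x ⇒ only even powers of x; mirror symmetry y ↦ −y ⇒ only even powers of y; it's symmetric under z → −z, forcing even powers of z.
3. Reading off the gridlines: no z-intercept at any integer in the box; the y-axis gridline crossings are at y ∈ {-1, 1}.
4. Putting this together gives p.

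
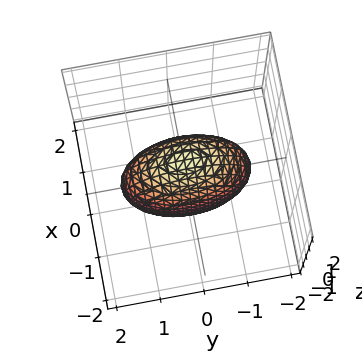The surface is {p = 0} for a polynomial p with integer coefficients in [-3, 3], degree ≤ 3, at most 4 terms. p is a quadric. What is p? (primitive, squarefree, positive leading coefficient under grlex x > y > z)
First, degree: a closed, bounded, convex surface; a quadric, so deg p = 2.
Next, symmetries: it's symmetric under y → −y, forcing even powers of y; the z ↦ −z reflection is a symmetry, so z appears only in even powers; mirror symmetry x ↦ −x ⇒ only even powers of x.
Finally, solving for integer coefficients yields p as stated.

3*x^2 + y^2 + z^2 - 2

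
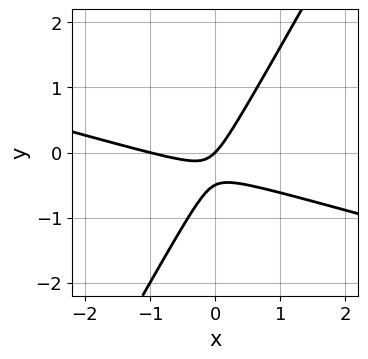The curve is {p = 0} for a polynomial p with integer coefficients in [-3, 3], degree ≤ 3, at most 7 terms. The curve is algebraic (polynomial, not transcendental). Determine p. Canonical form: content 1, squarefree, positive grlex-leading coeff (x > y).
x^2 + 3*x*y - 2*y^2 + x - y

deg p = 2. The shape is more complex than any degree-1 curve.
From the axis intercepts and sections: among the integer gridlines, it crosses the x-axis at x ∈ {-1, 0}; one y-axis crossing is at y = 0.
Solving for integer coefficients yields p as stated.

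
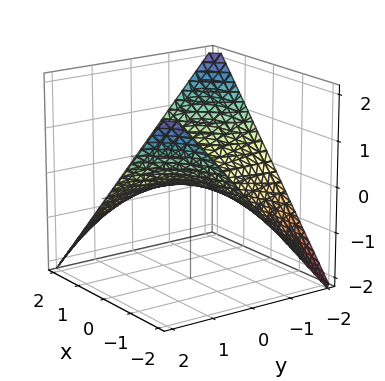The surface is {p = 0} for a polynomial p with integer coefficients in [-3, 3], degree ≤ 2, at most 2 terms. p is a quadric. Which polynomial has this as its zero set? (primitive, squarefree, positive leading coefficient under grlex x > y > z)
First, the degree is 2 — a hyperbolic paraboloid; a quadric.
Then, checking where it meets the axes: one z-axis crossing is at z = 0; the visible y-axis segment lies entirely on the surface.
Finally, fitting integer coefficients to these (and the overall shape) gives p.

x*y + 2*z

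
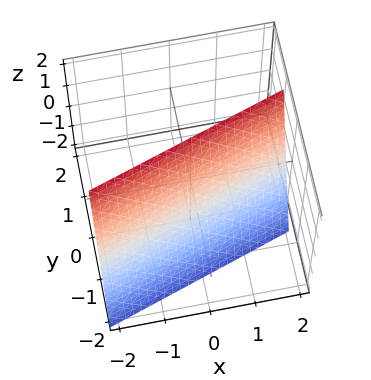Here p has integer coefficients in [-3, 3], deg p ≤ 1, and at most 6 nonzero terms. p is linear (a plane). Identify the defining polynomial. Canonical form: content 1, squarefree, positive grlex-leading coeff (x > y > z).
Degree: the surface is flat (a plane), so deg p = 1.
From the visible intercepts: it meets the z-axis at z = 2 (among the integer gridlines); it meets the x-axis at x = 2 (among the integer gridlines).
These observations pin down the coefficients.

x - 3*y + z - 2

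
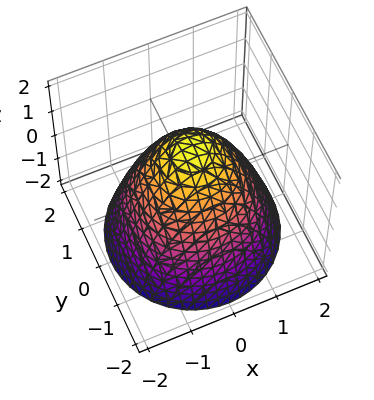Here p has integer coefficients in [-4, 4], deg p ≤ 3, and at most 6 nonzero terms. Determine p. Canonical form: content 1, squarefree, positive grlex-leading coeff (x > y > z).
2*x^2 + 2*y^2 + 2*z - 3

First, the degree is 2 — the shape is more complex than any degree-1 surface.
Then, symmetries: the z-axis is an axis of rotation, so x and y enter only as x² + y².
Then, reading off the gridlines: a circular section at z = 0 has radius between 1 and 2.
Finally, these observations pin down the coefficients.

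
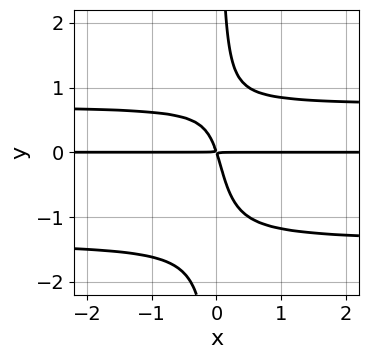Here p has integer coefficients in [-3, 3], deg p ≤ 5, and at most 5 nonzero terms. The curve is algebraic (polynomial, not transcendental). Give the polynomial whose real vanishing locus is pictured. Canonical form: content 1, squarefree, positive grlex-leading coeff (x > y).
3*x*y^3 + 2*x*y^2 - 3*x*y - y^2

(a) The degree is 4 — a generic line meets the curve in up to 4 points.
(b) From the visible intercepts: every point of the x-axis in the box is on the curve.
(c) These observations pin down the coefficients.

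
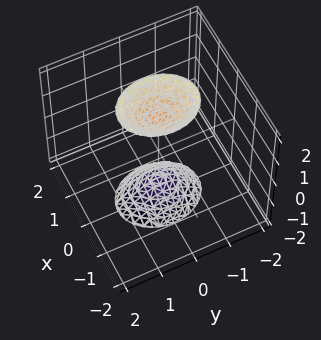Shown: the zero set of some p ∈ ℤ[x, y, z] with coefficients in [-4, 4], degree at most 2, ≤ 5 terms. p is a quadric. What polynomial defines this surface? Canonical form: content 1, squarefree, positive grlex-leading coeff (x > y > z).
(a) There are 2 components. Treating them together as one polynomial.
(b) The degree is 2 — two sheets facing apart; a quadric.
(c) Symmetries: the y ↦ −y reflection is a symmetry, so y appears only in even powers; mirror symmetry x ↦ −x ⇒ only even powers of x; mirror symmetry z ↦ −z ⇒ only even powers of z.
(d) Observable constraints: it misses every integer gridline on the y-axis; no x-intercept at any integer in the box.
(e) Assembling these constraints gives the stated polynomial.

3*x^2 + 2*y^2 - z^2 + 2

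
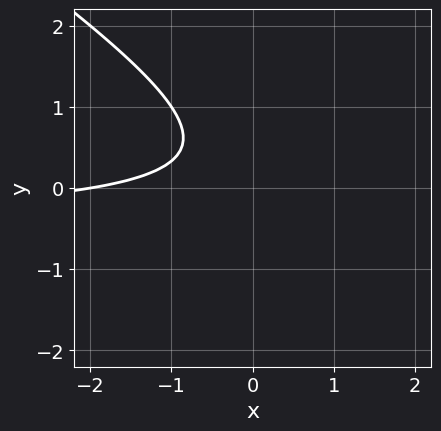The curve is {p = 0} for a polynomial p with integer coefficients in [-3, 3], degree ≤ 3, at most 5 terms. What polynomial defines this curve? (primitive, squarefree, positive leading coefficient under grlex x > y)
2*x*y + 3*y^2 + x - 2*y + 2

(a) The degree is 2 — the shape is more complex than any degree-1 curve.
(b) From the axis intercepts and sections: the curve avoids every integer y-axis point in the box; one x-axis crossing is at x = -2.
(c) Together with the visible shape, these determine p as stated.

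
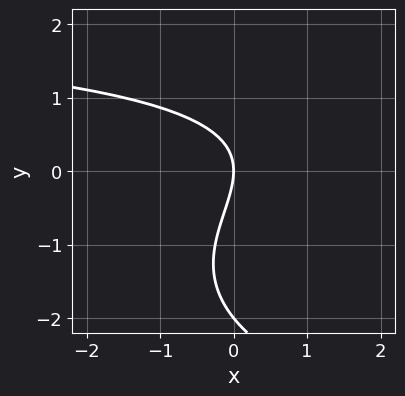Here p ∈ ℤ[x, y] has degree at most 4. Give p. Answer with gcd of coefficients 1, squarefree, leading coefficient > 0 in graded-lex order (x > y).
1. deg p = 3. No degree-2 curve has this shape.
2. From the axis intercepts and sections: it meets the x-axis at x = 0 (among the integer gridlines); among the integer gridlines, it crosses the y-axis at y ∈ {-2, 0}.
3. Solving for integer coefficients yields p as stated.

y^3 - x*y + 2*y^2 + 3*x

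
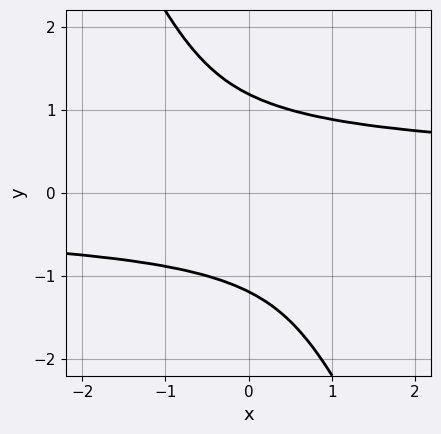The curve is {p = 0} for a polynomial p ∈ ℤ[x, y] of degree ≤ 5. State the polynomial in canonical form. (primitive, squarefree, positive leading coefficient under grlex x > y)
Degree: no degree-3 curve has this shape, so deg p = 4.
Reading off the gridlines: no x-intercept at any integer in the box.
Assembling these constraints gives the stated polynomial.

2*x*y^3 + y^4 - 2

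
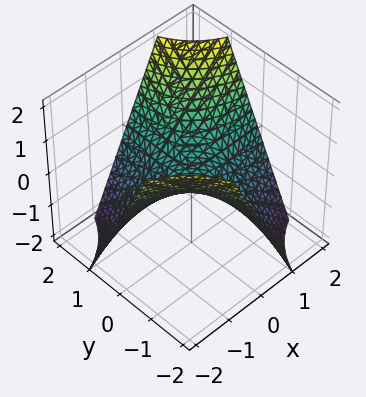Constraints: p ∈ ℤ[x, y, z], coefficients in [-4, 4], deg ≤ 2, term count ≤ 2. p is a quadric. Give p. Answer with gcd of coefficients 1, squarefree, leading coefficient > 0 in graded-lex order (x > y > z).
x*y - z

1. The degree is 2 — a saddle surface; a quadric.
2. Observable constraints: the visible y-axis segment lies entirely on the surface; the visible x-axis segment lies entirely on the surface; it crosses the z-axis at the gridline z = 0.
3. Putting this together gives p.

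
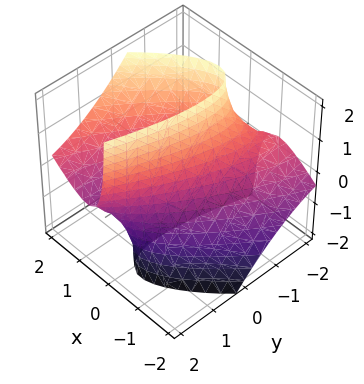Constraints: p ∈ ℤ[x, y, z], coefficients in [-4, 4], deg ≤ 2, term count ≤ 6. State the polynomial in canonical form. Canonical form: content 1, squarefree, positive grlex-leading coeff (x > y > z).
3*x^2 - 3*x*y - 3*x*z + y^2 - 2

1. deg p = 2. A generic line meets the surface in up to 2 points.
2. Against the integer gridlines: the surface avoids every integer z-axis point in the box.
3. Together with the visible shape, these determine p as stated.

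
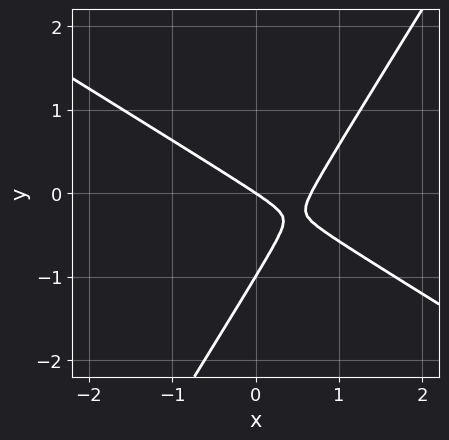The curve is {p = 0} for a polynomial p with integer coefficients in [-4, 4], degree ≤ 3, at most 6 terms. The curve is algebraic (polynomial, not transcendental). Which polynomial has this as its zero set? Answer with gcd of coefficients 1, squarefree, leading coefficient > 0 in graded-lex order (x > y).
1. deg p = 2. A generic line meets the curve in up to 2 points.
2. From the visible intercepts: the y-axis gridline crossings are at y ∈ {-1, 0}; it crosses the x-axis at the gridline x = 0.
3. Together with the visible shape, these determine p as stated.

3*x^2 + 3*x*y - 3*y^2 - 2*x - 3*y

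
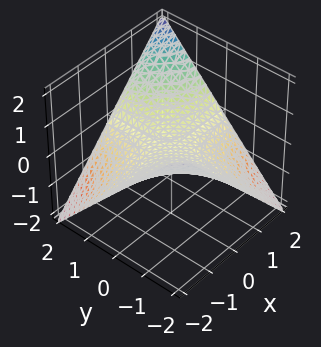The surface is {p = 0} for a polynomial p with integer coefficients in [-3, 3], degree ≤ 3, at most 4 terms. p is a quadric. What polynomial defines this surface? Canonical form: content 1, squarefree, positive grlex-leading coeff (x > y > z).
(a) Degree: a saddle surface; a quadric, so deg p = 2.
(b) Reading off the gridlines: the visible x-axis segment lies entirely on the surface; it meets the z-axis at z = 0 (among the integer gridlines); every point of the y-axis in the box is on the surface.
(c) These observations pin down the coefficients.

x*y - 2*z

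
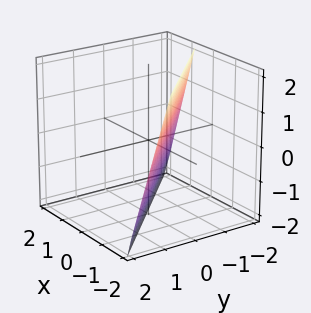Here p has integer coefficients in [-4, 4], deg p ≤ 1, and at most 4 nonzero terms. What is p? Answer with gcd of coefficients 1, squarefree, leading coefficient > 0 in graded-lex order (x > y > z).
3*x + 3*y + z + 2

First, deg p = 1. The surface is flat (a plane).
Then, checking where it meets the axes: it meets the z-axis at z = -2 (among the integer gridlines).
Finally, fitting integer coefficients to these (and the overall shape) gives p.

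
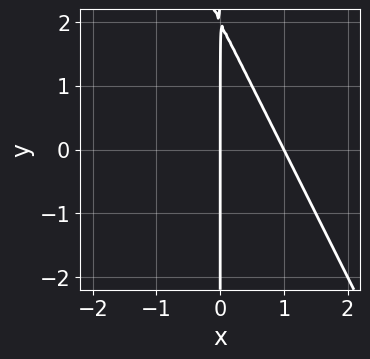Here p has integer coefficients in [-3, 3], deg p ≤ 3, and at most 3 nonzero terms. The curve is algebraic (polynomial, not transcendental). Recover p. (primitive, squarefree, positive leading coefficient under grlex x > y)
1. deg p = 2.
2. Observable constraints: among the integer gridlines, it crosses the x-axis at x ∈ {0, 1}; every point of the y-axis in the box is on the curve.
3. Matching integer coefficients to the picture gives p.

2*x^2 + x*y - 2*x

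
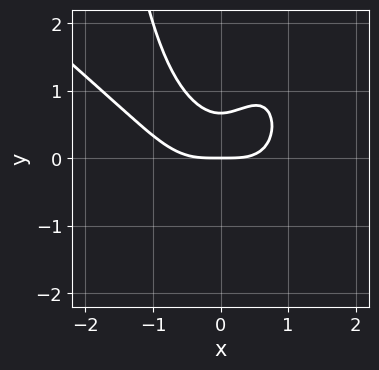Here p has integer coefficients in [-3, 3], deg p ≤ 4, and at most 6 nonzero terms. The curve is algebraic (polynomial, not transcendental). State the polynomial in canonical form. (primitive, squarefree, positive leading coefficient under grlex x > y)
2*x^4 + 2*x^3*y - 3*x^2*y + 3*y^2 - 2*y

1. The degree is 4 — the shape is more complex than any degree-3 curve.
2. Checking where it meets the axes: it crosses the x-axis at the gridline x = 0; it crosses the y-axis at the gridline y = 0.
3. Fitting integer coefficients to these (and the overall shape) gives p.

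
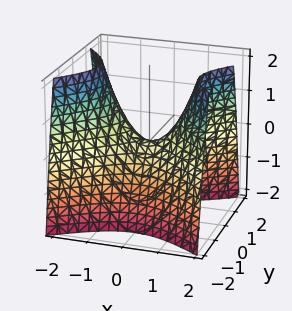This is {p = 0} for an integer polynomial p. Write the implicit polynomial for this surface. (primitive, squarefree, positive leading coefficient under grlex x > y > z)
First, the degree is 2 — a hyperbolic paraboloid; a quadric.
Next, symmetries: it's symmetric under y → −y, forcing even powers of y; it's symmetric under x → −x, forcing even powers of x.
Then, from the axis intercepts and sections: it meets the y-axis at y = 0 (among the integer gridlines); it crosses the x-axis at the gridline x = 0; it meets the z-axis at z = 0 (among the integer gridlines).
Finally, matching integer coefficients to the picture gives p.

2*x^2 - 3*y^2 - 2*z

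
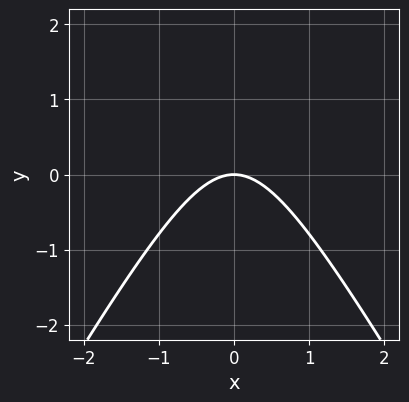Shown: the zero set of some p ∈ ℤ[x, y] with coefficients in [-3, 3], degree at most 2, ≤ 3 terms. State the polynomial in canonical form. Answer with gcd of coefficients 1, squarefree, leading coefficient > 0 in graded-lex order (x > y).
3*x^2 - y^2 + 3*y

(a) deg p = 2. No degree-1 curve has this shape.
(b) Symmetries: the x ↦ −x reflection is a symmetry, so x appears only in even powers.
(c) From the axis intercepts and sections: it meets the x-axis at x = 0 (among the integer gridlines); it crosses the y-axis at the gridline y = 0.
(d) Putting this together gives p.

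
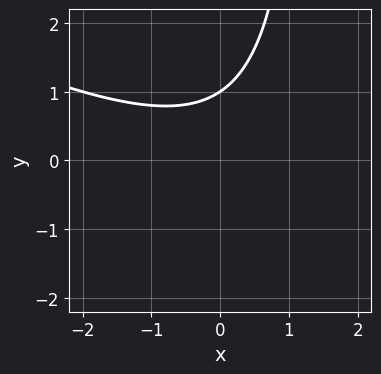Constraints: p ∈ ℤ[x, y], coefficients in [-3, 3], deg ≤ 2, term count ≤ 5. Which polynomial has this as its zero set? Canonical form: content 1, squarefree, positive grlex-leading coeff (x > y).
x^2 + 2*x*y - 3*y + 3

First, degree: no degree-1 curve has this shape, so deg p = 2.
Then, reading off the gridlines: the curve avoids every integer x-axis point in the box; it crosses the y-axis at the gridline y = 1.
Finally, these observations pin down the coefficients.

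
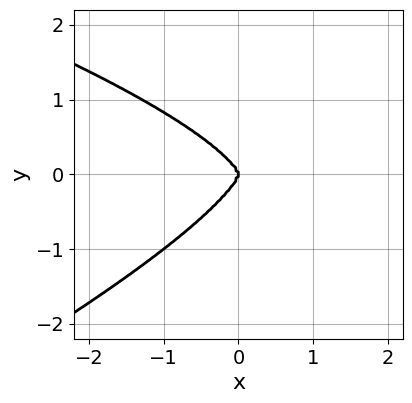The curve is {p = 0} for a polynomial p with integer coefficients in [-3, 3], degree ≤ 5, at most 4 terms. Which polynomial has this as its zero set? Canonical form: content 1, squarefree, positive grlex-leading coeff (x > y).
x*y^3 - 3*y^4 - 2*x^3

First, the degree is 4 — the shape is more complex than any degree-3 curve.
Then, checking where it meets the axes: it meets the y-axis at y = 0 (among the integer gridlines); it meets the x-axis at x = 0 (among the integer gridlines).
Finally, solving for integer coefficients yields p as stated.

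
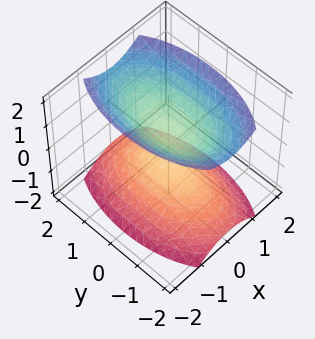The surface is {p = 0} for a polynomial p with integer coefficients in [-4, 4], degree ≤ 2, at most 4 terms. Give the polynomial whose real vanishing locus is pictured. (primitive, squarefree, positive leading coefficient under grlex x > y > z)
The picture has 2 separate pieces.
Degree: two sheets facing apart; a quadric, so deg p = 2.
Symmetries: mirror symmetry x ↦ −x ⇒ only even powers of x; the y ↦ −y reflection is a symmetry, so y appears only in even powers; it's symmetric under z → −z, forcing even powers of z.
Observable constraints: it misses every integer gridline on the x-axis; the surface avoids every integer y-axis point in the box.
These observations pin down the coefficients.

3*x^2 + y^2 - 2*z^2 + 1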